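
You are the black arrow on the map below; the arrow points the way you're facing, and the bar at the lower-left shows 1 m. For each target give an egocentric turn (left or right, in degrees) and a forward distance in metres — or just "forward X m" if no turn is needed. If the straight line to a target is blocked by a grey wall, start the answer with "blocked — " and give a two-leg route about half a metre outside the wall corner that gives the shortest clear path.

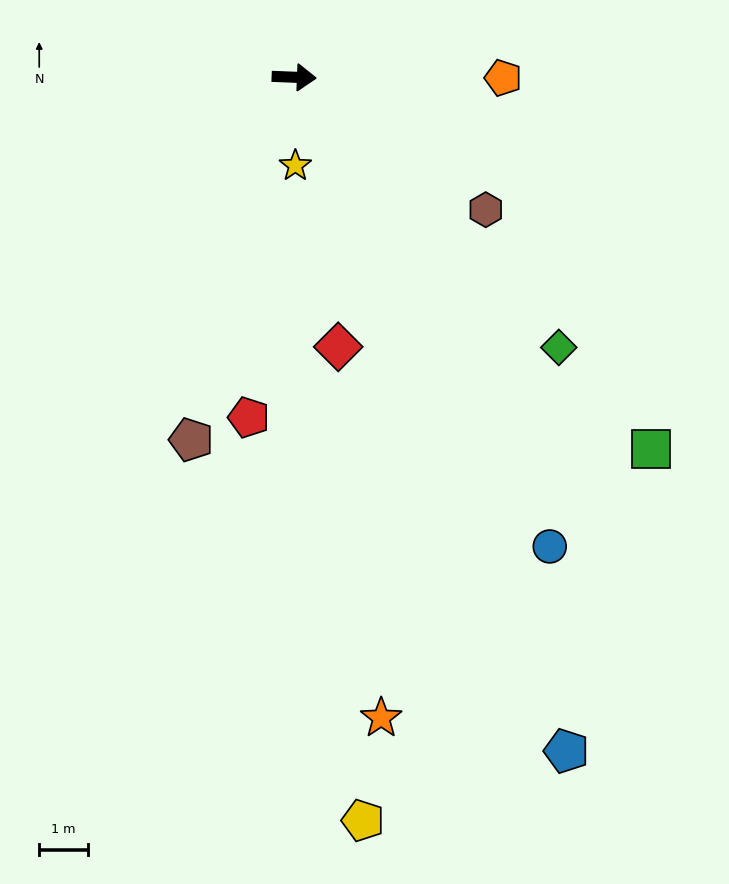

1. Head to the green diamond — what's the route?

turn right 43°, forward 7.8 m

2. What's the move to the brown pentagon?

turn right 104°, forward 7.8 m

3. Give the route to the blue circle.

turn right 59°, forward 11.1 m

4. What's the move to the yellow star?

turn right 87°, forward 1.8 m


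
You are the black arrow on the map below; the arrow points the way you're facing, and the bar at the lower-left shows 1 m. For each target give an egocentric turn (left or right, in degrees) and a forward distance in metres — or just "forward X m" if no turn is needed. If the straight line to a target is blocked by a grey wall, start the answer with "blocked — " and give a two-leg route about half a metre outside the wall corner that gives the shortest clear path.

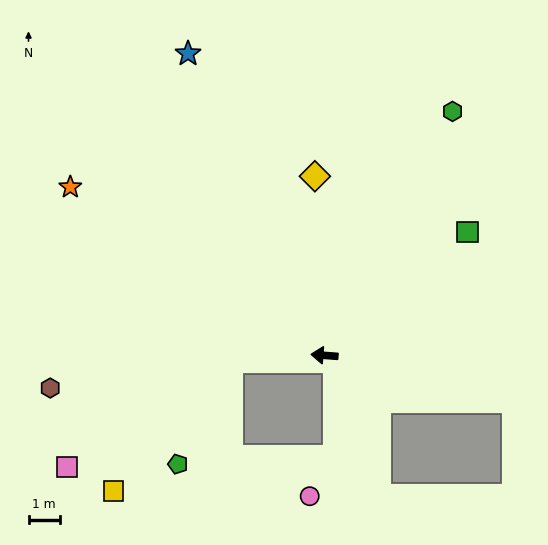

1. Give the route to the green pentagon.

blocked — turn left 7°, forward 3.0 m, then turn left 61°, forward 3.7 m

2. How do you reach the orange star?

turn right 29°, forward 9.8 m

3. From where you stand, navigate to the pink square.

blocked — turn left 7°, forward 3.0 m, then turn left 31°, forward 6.3 m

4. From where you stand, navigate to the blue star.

turn right 61°, forward 10.6 m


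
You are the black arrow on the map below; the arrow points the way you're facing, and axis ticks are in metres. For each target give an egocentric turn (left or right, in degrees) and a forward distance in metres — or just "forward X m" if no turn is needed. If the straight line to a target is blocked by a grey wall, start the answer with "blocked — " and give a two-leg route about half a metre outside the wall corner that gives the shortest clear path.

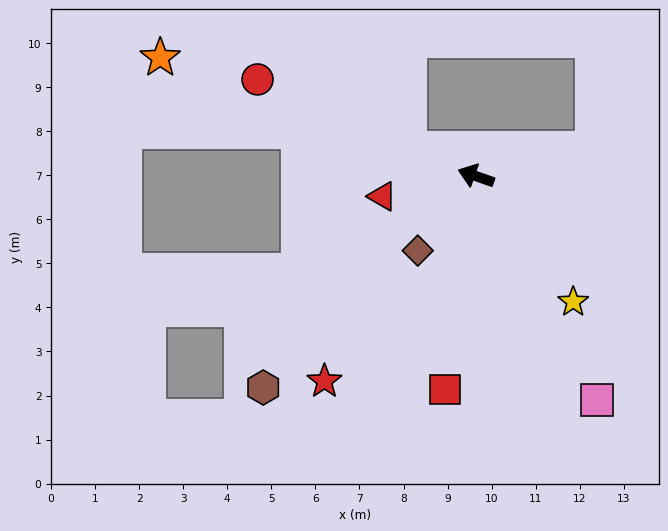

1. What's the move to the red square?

turn left 101°, forward 4.9 m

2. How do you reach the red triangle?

turn left 31°, forward 2.2 m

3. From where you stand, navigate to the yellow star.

turn left 147°, forward 3.6 m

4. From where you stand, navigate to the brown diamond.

turn left 71°, forward 2.1 m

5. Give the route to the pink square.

turn left 138°, forward 5.8 m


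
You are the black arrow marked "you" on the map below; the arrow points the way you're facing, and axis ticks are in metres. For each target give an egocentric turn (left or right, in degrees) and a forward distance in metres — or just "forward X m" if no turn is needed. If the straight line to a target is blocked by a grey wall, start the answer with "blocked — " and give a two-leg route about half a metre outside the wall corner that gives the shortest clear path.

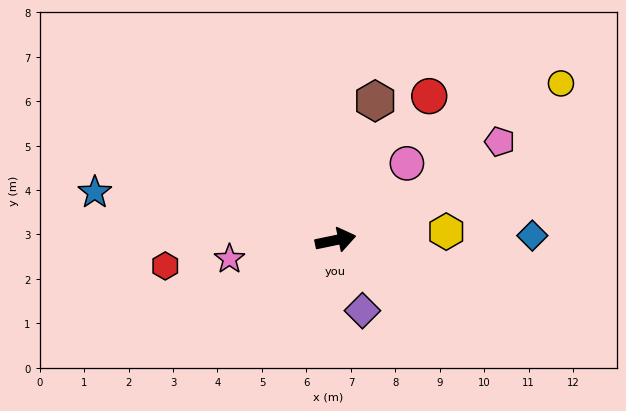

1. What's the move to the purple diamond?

turn right 81°, forward 1.7 m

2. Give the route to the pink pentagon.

turn left 19°, forward 4.3 m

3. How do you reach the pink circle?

turn left 35°, forward 2.4 m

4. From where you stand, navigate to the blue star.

turn left 157°, forward 5.5 m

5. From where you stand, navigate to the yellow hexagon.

turn right 7°, forward 2.5 m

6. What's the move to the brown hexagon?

turn left 62°, forward 3.3 m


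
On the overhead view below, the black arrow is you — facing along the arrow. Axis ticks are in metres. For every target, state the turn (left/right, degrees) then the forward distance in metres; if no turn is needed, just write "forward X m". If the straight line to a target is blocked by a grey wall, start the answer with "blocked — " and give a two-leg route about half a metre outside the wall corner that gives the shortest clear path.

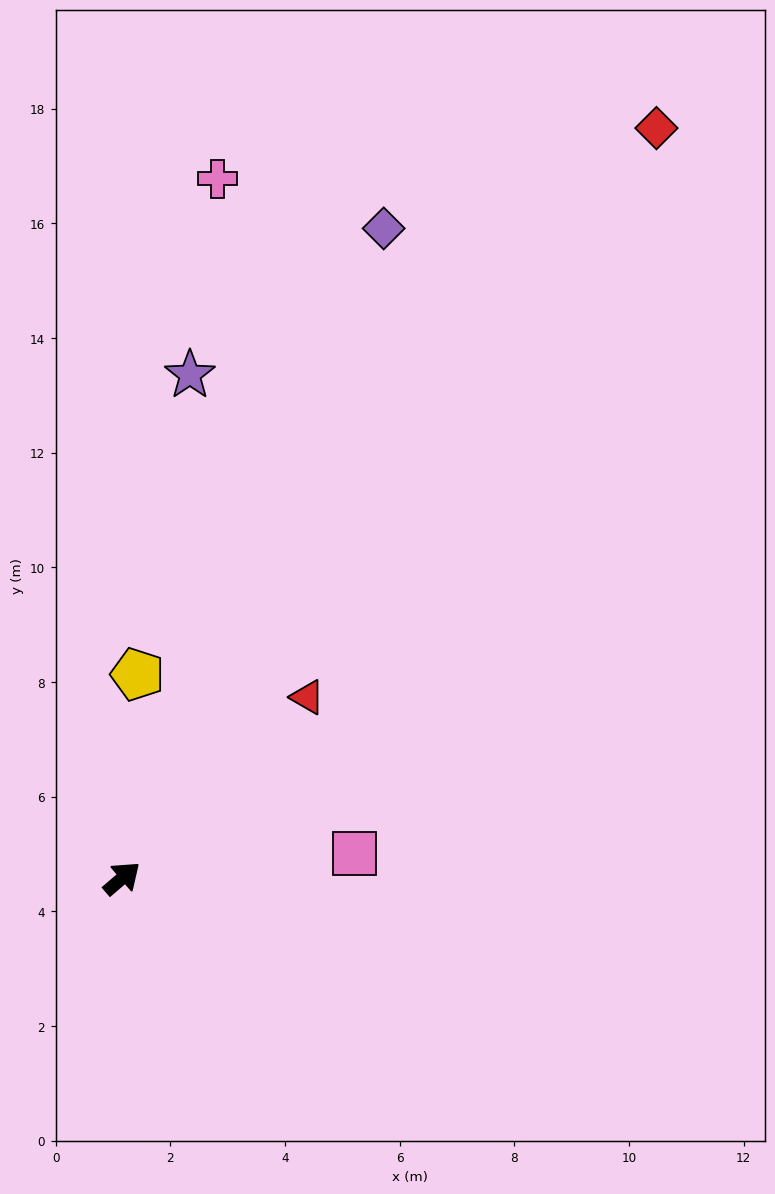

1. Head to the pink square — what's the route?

turn right 35°, forward 4.1 m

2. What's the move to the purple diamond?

turn left 27°, forward 12.2 m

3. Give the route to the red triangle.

turn left 4°, forward 4.5 m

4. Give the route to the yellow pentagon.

turn left 45°, forward 3.6 m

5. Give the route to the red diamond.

turn left 14°, forward 16.1 m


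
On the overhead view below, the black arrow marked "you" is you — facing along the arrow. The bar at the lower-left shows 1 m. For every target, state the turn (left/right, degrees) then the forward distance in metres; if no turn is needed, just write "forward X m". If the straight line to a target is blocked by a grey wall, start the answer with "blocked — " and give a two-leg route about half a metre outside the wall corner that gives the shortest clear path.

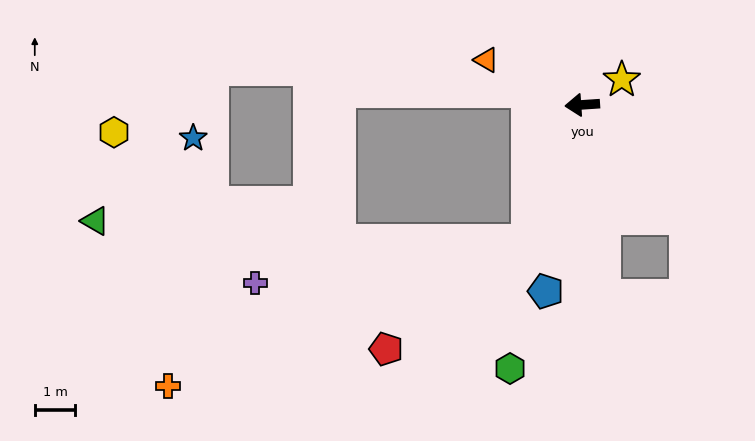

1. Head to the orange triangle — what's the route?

turn right 29°, forward 2.6 m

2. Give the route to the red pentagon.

blocked — turn left 64°, forward 3.6 m, then turn right 31°, forward 4.4 m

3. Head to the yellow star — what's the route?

turn right 151°, forward 1.2 m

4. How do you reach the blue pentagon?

turn left 75°, forward 4.7 m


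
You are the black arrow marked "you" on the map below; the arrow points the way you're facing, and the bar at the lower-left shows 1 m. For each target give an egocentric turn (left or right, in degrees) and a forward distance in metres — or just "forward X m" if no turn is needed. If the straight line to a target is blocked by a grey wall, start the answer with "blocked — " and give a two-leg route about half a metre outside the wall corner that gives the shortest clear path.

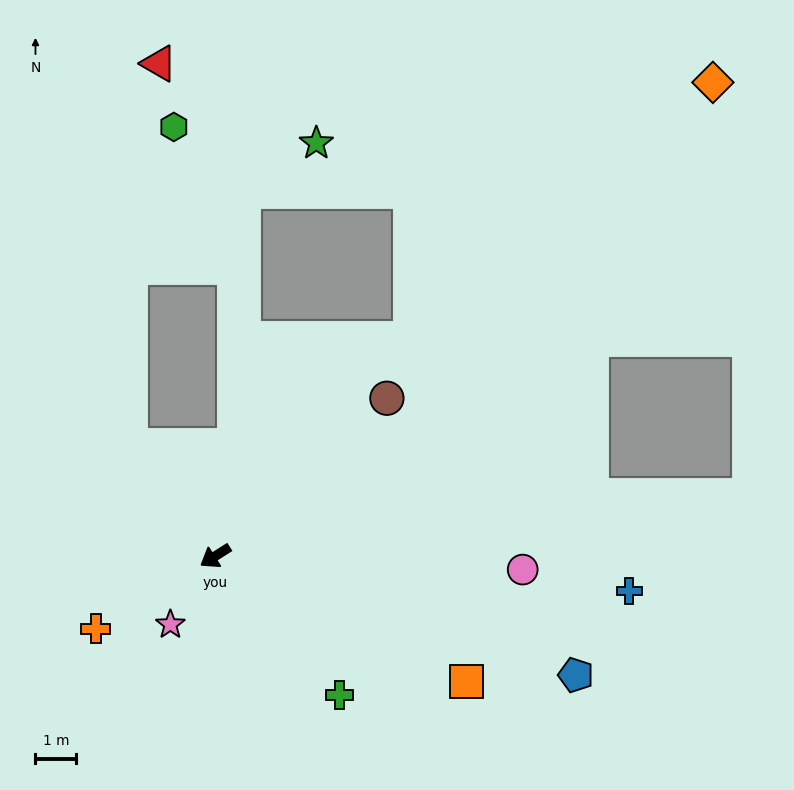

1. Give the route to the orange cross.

forward 3.4 m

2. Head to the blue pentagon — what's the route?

turn left 129°, forward 9.3 m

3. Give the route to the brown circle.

turn right 170°, forward 5.7 m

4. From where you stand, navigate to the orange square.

turn left 121°, forward 6.9 m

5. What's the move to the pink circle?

turn left 145°, forward 7.6 m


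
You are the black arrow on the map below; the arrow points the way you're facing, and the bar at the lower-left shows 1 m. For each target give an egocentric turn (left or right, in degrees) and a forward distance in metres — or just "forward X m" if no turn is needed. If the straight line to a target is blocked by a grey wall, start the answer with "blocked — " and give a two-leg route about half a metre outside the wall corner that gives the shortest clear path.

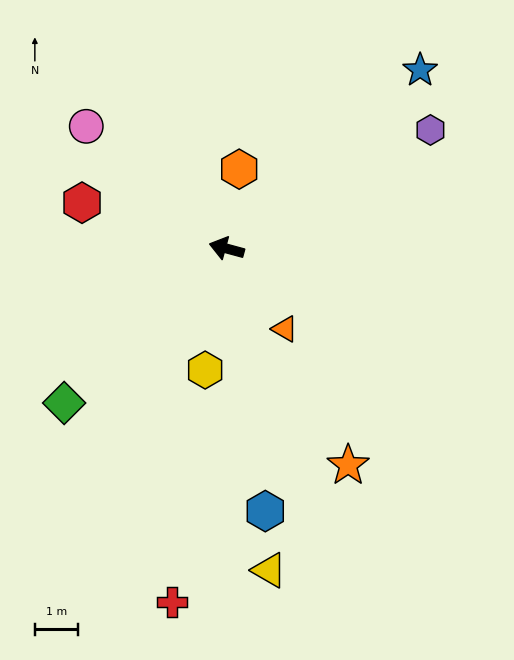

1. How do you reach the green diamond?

turn left 59°, forward 5.2 m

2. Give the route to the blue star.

turn right 122°, forward 6.1 m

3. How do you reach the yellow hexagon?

turn left 95°, forward 2.8 m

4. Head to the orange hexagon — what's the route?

turn right 84°, forward 1.9 m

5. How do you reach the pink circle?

turn right 26°, forward 4.3 m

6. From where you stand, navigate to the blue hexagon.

turn left 114°, forward 6.1 m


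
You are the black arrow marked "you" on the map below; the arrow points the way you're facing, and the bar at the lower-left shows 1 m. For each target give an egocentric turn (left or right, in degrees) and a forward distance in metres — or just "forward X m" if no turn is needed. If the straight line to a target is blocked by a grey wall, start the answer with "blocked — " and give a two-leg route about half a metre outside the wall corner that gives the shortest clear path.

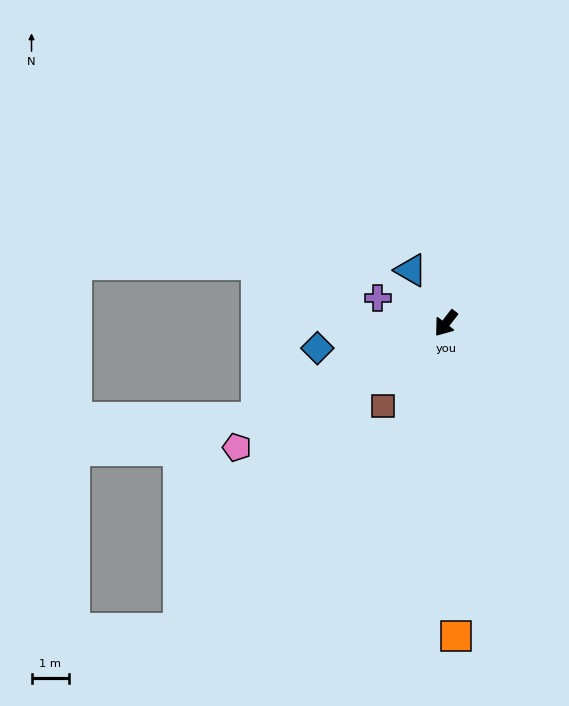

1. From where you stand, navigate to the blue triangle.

turn right 109°, forward 1.7 m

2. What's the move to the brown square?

forward 2.8 m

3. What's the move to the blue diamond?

turn right 41°, forward 3.5 m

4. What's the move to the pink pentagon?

turn right 21°, forward 6.5 m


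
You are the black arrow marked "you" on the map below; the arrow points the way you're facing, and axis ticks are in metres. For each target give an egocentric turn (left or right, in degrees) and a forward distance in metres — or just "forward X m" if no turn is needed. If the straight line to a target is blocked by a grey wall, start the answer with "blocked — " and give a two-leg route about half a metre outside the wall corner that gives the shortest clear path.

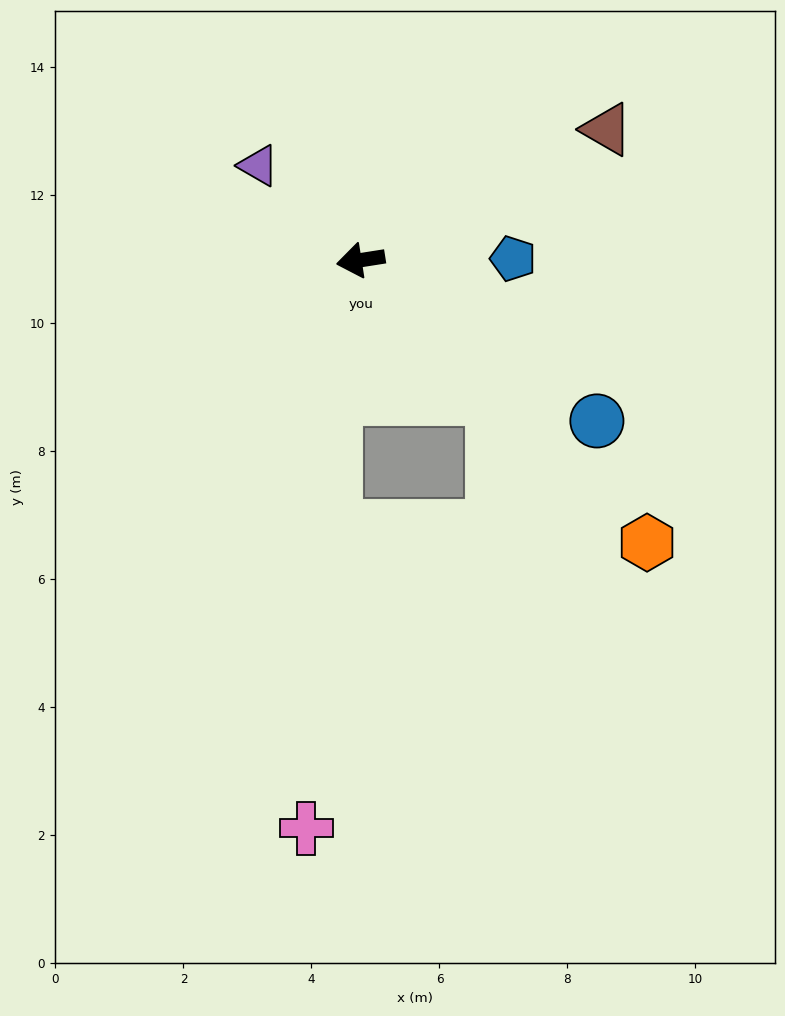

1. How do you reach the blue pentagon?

turn left 172°, forward 2.4 m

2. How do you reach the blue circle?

turn left 137°, forward 4.5 m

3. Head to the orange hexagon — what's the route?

turn left 126°, forward 6.3 m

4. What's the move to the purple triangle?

turn right 52°, forward 2.2 m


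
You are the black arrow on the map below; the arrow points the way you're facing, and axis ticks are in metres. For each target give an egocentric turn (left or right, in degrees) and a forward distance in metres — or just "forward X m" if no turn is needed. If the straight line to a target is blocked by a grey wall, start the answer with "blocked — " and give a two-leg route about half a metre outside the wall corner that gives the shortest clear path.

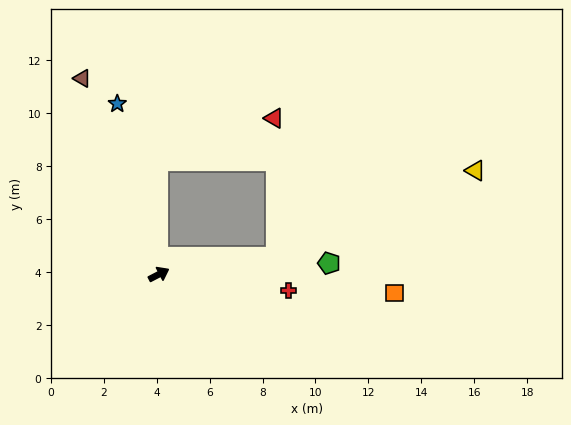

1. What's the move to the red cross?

turn right 35°, forward 4.9 m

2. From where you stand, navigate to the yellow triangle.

blocked — turn right 20°, forward 4.5 m, then turn left 16°, forward 8.2 m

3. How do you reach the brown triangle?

turn left 84°, forward 8.0 m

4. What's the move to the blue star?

turn left 76°, forward 6.6 m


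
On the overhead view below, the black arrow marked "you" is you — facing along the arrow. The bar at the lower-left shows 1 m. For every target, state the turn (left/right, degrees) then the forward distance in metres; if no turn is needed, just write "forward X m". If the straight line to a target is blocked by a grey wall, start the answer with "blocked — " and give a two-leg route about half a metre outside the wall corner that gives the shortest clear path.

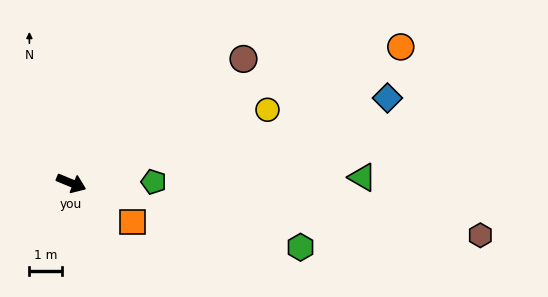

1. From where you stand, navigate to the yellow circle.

turn left 43°, forward 6.4 m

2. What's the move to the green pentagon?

turn left 23°, forward 2.5 m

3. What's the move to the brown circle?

turn left 58°, forward 6.5 m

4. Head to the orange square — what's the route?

turn right 10°, forward 2.2 m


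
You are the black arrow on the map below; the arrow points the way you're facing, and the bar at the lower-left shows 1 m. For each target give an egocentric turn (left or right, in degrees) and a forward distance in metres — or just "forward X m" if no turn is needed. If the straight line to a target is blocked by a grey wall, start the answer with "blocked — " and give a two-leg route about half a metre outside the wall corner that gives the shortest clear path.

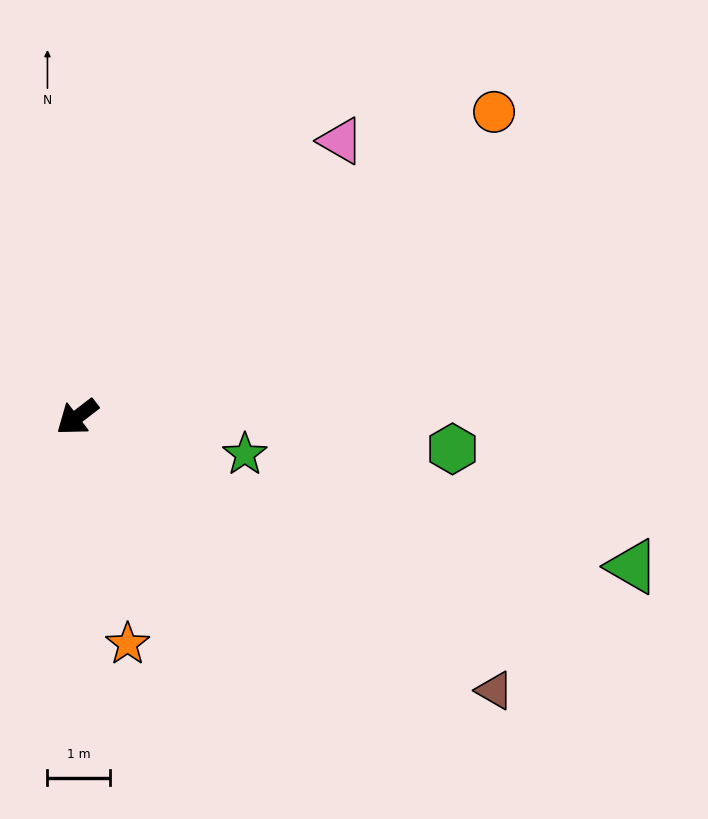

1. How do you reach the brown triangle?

turn left 109°, forward 7.9 m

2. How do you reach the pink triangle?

turn right 171°, forward 6.1 m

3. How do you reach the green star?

turn left 130°, forward 2.7 m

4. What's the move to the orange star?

turn left 65°, forward 3.7 m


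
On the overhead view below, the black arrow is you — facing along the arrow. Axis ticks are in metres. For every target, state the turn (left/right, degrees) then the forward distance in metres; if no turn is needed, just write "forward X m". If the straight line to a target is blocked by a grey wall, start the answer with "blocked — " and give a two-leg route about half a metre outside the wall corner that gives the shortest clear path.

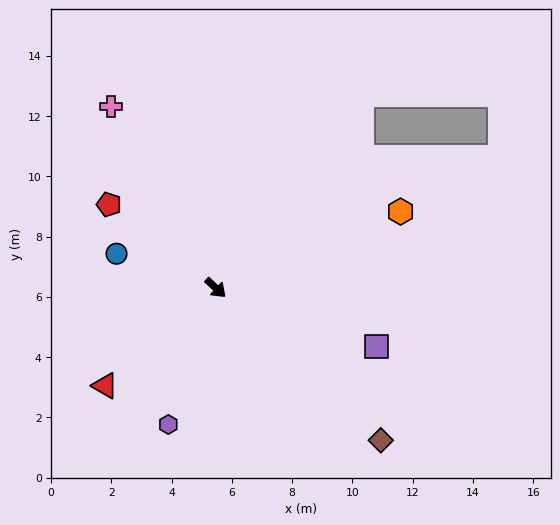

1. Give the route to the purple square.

turn left 23°, forward 5.7 m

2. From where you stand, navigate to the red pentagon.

turn right 175°, forward 4.5 m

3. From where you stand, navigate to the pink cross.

turn left 163°, forward 6.9 m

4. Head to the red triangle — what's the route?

turn right 95°, forward 4.9 m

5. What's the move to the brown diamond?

forward 7.5 m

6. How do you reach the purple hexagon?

turn right 66°, forward 4.8 m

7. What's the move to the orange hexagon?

turn left 65°, forward 6.6 m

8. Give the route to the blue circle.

turn right 156°, forward 3.5 m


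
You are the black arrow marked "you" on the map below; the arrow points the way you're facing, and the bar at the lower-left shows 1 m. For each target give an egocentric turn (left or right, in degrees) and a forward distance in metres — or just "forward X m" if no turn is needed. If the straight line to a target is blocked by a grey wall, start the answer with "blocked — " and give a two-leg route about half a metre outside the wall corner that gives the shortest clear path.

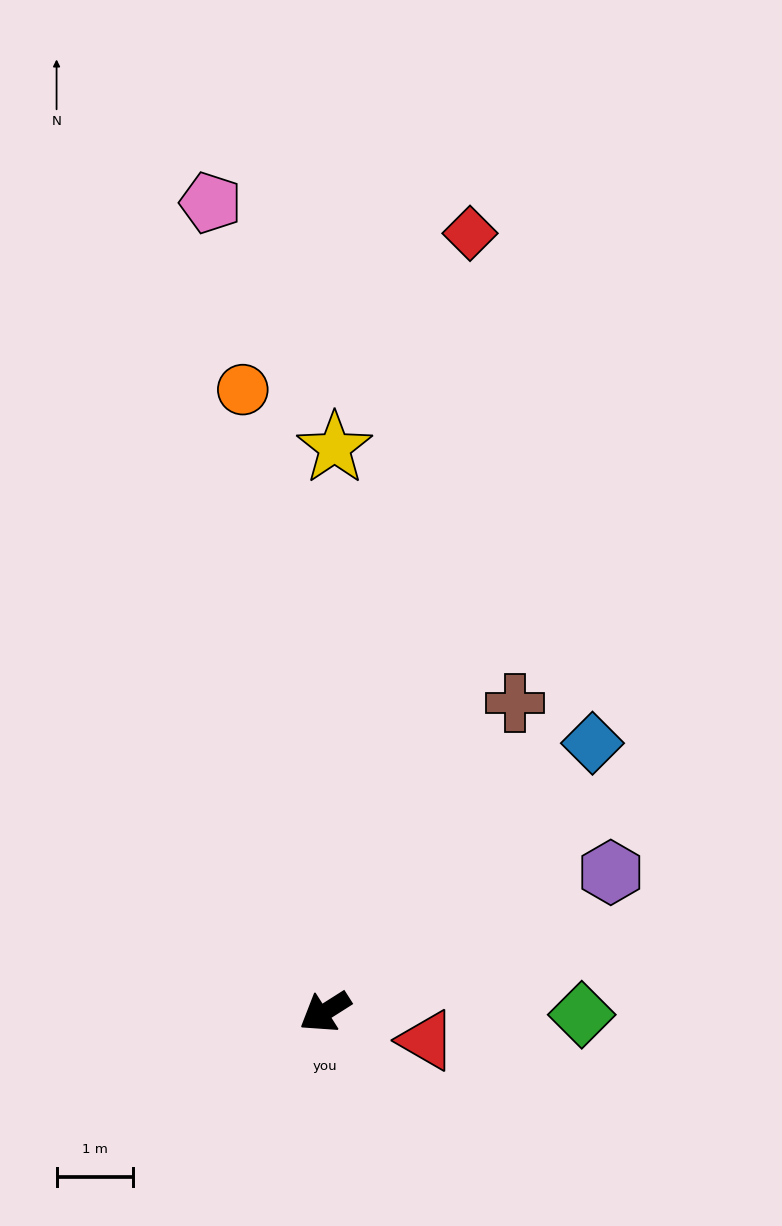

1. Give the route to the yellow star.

turn right 123°, forward 7.4 m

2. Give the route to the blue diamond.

turn right 167°, forward 5.0 m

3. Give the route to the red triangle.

turn left 132°, forward 1.4 m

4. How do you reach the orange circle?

turn right 115°, forward 8.2 m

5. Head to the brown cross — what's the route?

turn right 154°, forward 4.7 m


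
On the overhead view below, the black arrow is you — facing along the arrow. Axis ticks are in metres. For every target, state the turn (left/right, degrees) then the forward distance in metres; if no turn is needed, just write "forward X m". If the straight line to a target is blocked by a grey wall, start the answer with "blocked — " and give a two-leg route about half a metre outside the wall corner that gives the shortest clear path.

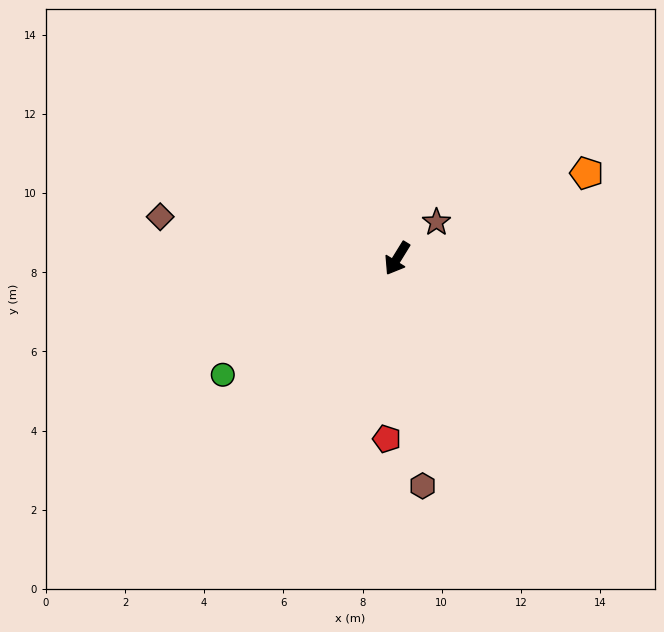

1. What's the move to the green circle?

turn right 25°, forward 5.3 m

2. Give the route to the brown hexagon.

turn left 38°, forward 5.8 m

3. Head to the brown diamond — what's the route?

turn right 68°, forward 6.1 m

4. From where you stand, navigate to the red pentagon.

turn left 28°, forward 4.6 m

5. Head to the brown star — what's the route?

turn left 164°, forward 1.4 m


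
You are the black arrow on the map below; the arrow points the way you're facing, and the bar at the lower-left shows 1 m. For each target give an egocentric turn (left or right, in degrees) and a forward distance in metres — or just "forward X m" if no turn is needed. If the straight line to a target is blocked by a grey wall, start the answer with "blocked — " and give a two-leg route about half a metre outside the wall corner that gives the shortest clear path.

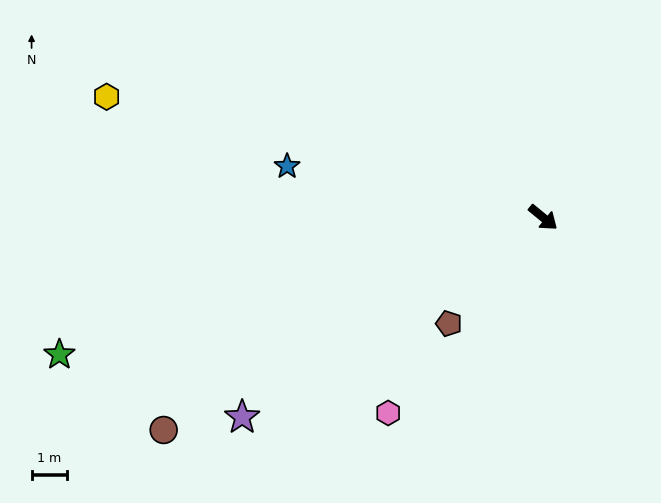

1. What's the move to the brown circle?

turn right 111°, forward 12.2 m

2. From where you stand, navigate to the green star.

turn right 125°, forward 14.1 m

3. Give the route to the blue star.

turn right 152°, forward 7.3 m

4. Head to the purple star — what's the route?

turn right 107°, forward 10.1 m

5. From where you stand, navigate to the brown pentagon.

turn right 92°, forward 4.0 m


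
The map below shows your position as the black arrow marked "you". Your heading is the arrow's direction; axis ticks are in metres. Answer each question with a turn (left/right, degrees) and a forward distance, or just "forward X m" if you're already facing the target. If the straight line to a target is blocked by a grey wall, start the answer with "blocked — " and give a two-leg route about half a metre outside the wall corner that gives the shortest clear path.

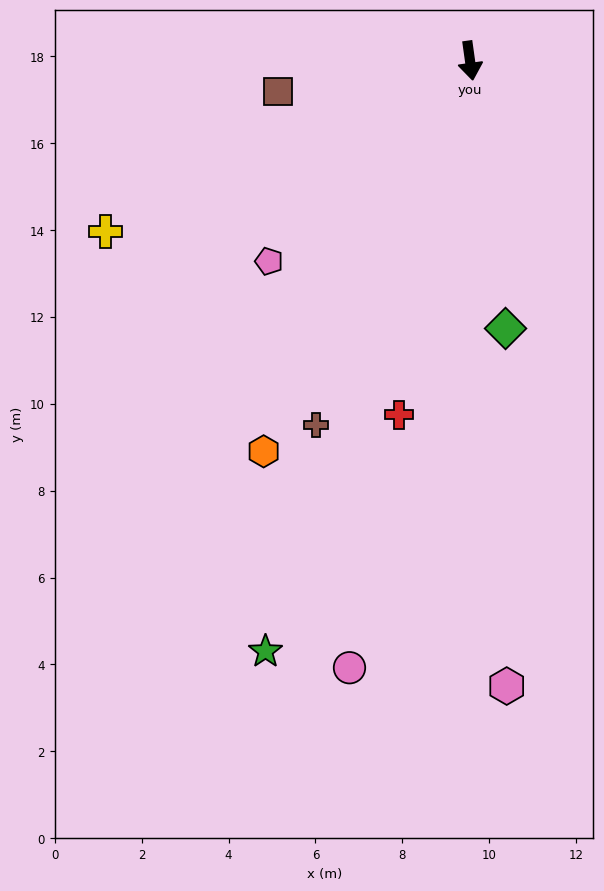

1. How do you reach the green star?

turn right 27°, forward 14.4 m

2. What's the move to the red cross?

turn right 19°, forward 8.3 m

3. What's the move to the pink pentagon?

turn right 53°, forward 6.5 m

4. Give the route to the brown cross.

turn right 31°, forward 9.1 m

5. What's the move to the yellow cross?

turn right 73°, forward 9.3 m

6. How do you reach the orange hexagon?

turn right 36°, forward 10.2 m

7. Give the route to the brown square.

turn right 89°, forward 4.5 m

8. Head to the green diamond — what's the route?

forward 6.2 m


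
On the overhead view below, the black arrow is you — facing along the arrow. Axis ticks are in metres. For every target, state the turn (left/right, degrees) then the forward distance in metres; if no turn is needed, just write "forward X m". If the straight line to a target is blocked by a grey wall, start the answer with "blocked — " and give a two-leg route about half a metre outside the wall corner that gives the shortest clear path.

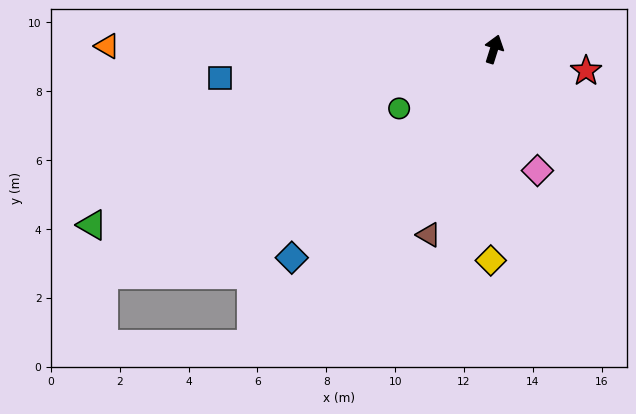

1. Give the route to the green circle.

turn left 139°, forward 3.2 m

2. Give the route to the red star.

turn right 86°, forward 2.7 m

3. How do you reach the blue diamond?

turn left 153°, forward 8.4 m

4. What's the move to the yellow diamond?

turn right 163°, forward 6.1 m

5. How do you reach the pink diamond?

turn right 143°, forward 3.7 m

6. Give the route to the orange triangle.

turn left 107°, forward 11.2 m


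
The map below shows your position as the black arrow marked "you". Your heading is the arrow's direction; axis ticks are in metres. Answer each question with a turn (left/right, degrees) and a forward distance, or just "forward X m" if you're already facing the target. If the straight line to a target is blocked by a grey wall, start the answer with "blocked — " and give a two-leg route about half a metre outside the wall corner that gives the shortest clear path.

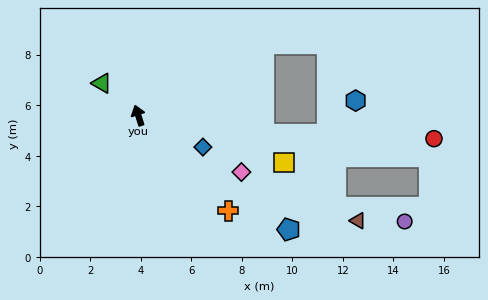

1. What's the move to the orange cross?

turn right 154°, forward 5.2 m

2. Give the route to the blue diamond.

turn right 134°, forward 2.8 m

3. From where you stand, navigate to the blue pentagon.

turn right 145°, forward 7.5 m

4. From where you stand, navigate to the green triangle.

turn left 31°, forward 1.9 m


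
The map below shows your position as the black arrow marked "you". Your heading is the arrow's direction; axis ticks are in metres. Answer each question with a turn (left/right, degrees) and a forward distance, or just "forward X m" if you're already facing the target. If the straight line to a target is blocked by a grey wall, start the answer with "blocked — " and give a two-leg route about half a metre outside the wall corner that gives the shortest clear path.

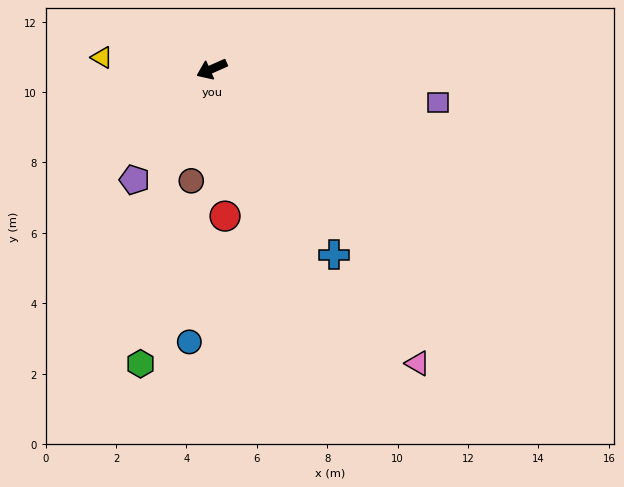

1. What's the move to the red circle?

turn left 71°, forward 4.2 m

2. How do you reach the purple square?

turn left 148°, forward 6.5 m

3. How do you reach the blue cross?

turn left 100°, forward 6.3 m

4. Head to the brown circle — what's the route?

turn left 56°, forward 3.2 m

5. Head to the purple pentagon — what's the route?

turn left 31°, forward 3.8 m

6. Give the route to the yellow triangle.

turn right 30°, forward 3.1 m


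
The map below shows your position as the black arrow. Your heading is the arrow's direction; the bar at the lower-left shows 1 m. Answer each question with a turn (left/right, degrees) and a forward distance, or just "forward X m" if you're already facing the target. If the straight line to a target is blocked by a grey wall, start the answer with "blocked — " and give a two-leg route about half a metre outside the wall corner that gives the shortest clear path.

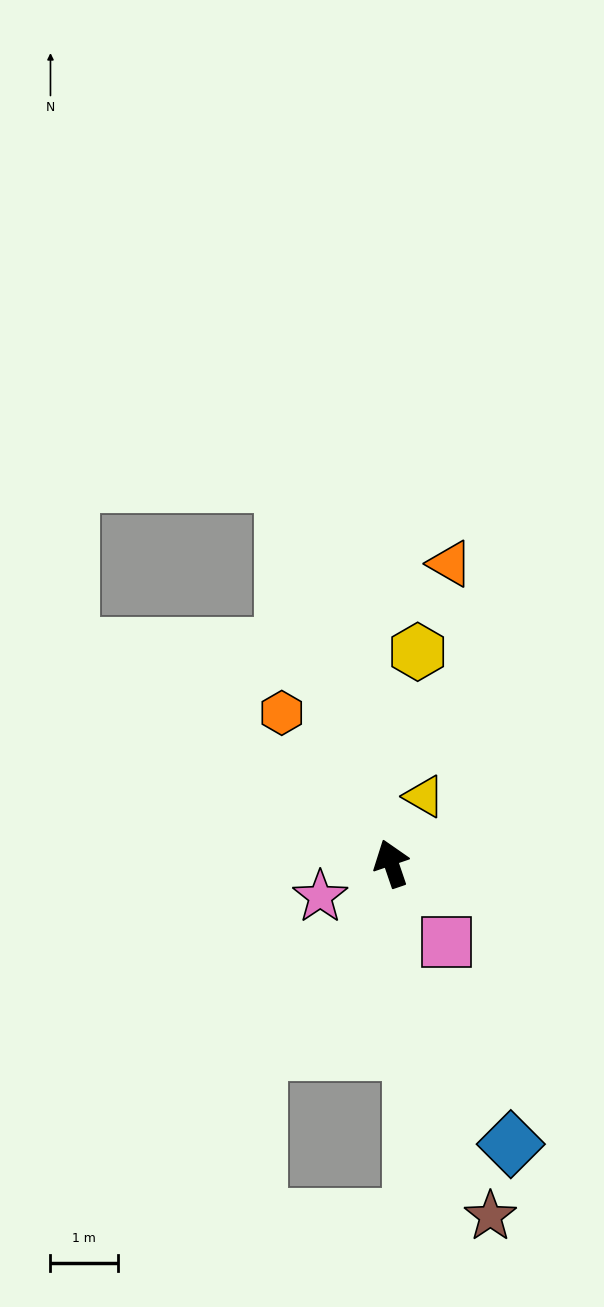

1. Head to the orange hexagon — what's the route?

turn left 17°, forward 2.8 m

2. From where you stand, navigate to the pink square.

turn right 164°, forward 1.4 m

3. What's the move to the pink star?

turn left 96°, forward 1.2 m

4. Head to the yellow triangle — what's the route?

turn right 45°, forward 1.1 m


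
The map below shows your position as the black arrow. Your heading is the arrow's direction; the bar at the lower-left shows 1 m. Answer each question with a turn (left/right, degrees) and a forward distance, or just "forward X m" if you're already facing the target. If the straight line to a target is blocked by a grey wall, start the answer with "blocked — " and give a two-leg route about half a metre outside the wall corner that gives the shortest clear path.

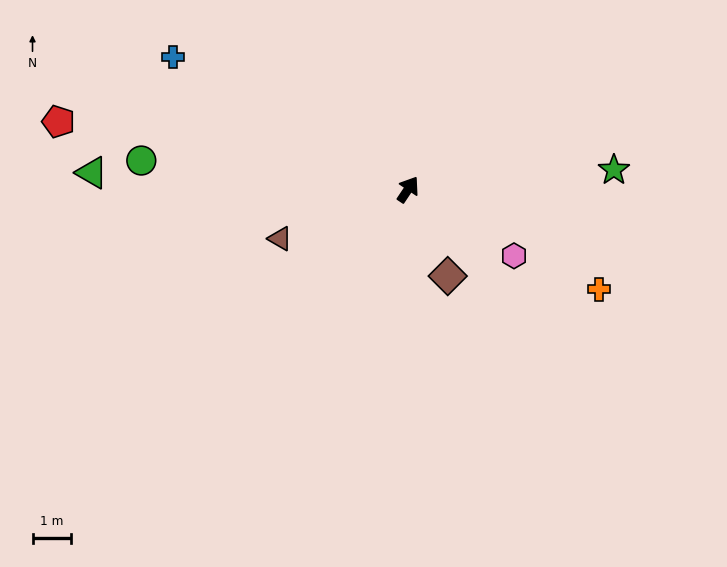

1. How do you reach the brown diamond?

turn right 122°, forward 2.5 m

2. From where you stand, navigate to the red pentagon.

turn left 113°, forward 9.4 m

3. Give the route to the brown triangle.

turn left 145°, forward 3.6 m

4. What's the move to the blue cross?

turn left 94°, forward 7.1 m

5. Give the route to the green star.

turn right 51°, forward 5.4 m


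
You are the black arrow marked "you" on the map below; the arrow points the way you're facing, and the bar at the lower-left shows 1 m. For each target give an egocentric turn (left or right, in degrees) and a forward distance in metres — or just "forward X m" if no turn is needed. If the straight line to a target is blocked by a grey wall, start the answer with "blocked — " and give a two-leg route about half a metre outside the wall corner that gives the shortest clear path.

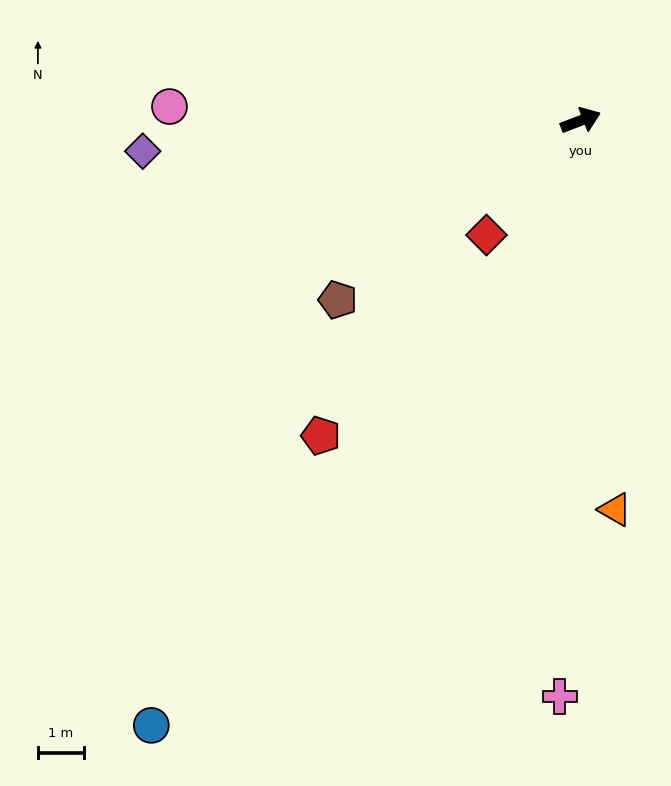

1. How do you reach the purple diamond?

turn left 163°, forward 9.6 m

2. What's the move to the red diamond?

turn right 150°, forward 3.2 m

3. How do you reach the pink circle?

turn left 157°, forward 9.0 m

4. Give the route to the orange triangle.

turn right 106°, forward 8.5 m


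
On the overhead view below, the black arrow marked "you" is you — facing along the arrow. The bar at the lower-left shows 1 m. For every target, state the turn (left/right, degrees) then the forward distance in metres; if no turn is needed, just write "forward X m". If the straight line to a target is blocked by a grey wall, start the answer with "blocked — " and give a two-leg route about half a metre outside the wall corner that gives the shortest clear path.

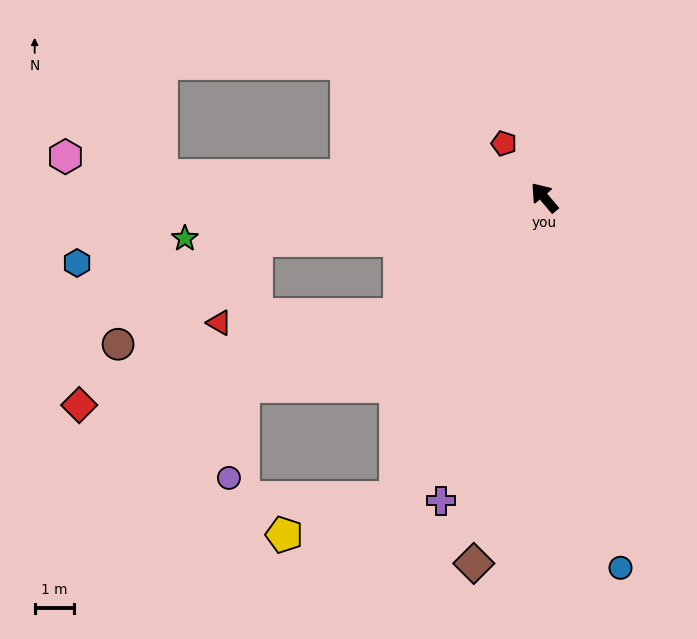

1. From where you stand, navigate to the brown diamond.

turn left 129°, forward 9.5 m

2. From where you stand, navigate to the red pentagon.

turn right 3°, forward 1.7 m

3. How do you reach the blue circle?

turn left 152°, forward 9.6 m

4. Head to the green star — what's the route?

turn left 56°, forward 9.2 m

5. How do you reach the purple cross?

turn left 121°, forward 8.1 m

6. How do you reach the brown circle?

blocked — turn left 58°, forward 7.4 m, then turn left 29°, forward 4.4 m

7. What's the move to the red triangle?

blocked — turn left 89°, forward 4.7 m, then turn right 37°, forward 4.6 m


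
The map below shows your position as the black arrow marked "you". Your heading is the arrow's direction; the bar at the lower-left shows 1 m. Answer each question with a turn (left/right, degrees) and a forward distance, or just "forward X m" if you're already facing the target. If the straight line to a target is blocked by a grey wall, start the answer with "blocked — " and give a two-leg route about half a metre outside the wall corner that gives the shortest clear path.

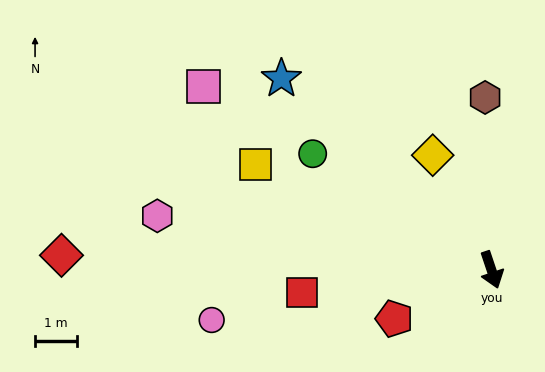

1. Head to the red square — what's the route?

turn right 102°, forward 4.5 m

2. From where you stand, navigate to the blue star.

turn right 151°, forward 6.8 m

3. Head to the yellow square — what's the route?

turn right 133°, forward 6.1 m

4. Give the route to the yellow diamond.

turn right 171°, forward 3.1 m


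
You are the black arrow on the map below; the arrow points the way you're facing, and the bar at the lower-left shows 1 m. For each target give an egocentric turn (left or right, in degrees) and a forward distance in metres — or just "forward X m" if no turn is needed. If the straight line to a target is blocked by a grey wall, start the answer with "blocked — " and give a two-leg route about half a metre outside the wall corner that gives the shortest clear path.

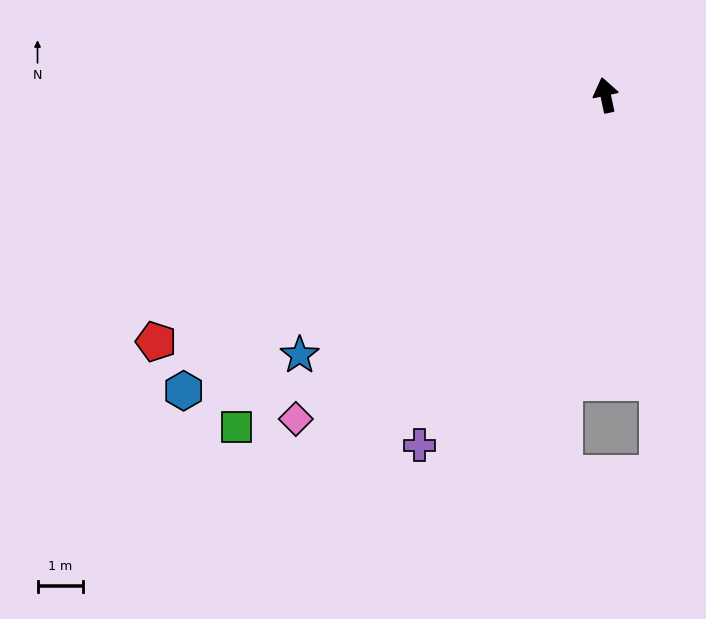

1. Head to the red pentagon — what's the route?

turn left 107°, forward 11.2 m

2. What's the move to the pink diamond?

turn left 124°, forward 9.8 m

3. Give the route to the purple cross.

turn left 140°, forward 8.7 m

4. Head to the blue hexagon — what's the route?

turn left 113°, forward 11.3 m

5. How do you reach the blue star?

turn left 118°, forward 8.8 m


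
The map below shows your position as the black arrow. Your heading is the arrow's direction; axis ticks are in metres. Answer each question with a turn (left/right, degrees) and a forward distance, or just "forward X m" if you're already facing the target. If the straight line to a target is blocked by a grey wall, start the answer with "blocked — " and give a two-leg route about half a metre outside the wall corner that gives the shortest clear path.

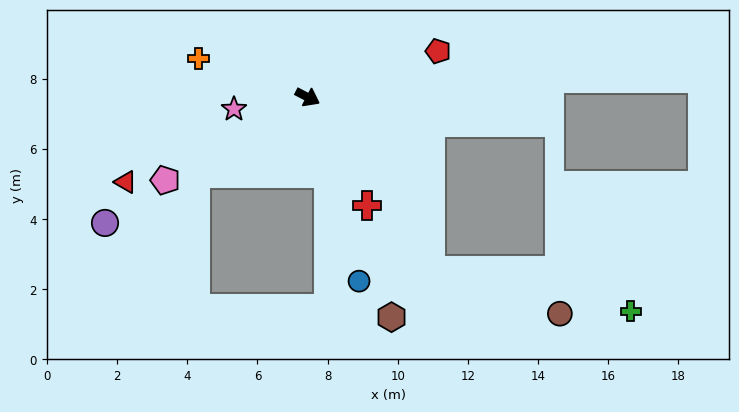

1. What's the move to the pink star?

turn right 143°, forward 2.1 m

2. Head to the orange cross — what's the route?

turn right 172°, forward 3.3 m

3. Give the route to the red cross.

turn right 34°, forward 3.5 m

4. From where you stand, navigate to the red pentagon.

turn left 47°, forward 3.9 m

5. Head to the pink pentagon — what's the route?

turn right 122°, forward 4.7 m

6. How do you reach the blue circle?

turn right 47°, forward 5.4 m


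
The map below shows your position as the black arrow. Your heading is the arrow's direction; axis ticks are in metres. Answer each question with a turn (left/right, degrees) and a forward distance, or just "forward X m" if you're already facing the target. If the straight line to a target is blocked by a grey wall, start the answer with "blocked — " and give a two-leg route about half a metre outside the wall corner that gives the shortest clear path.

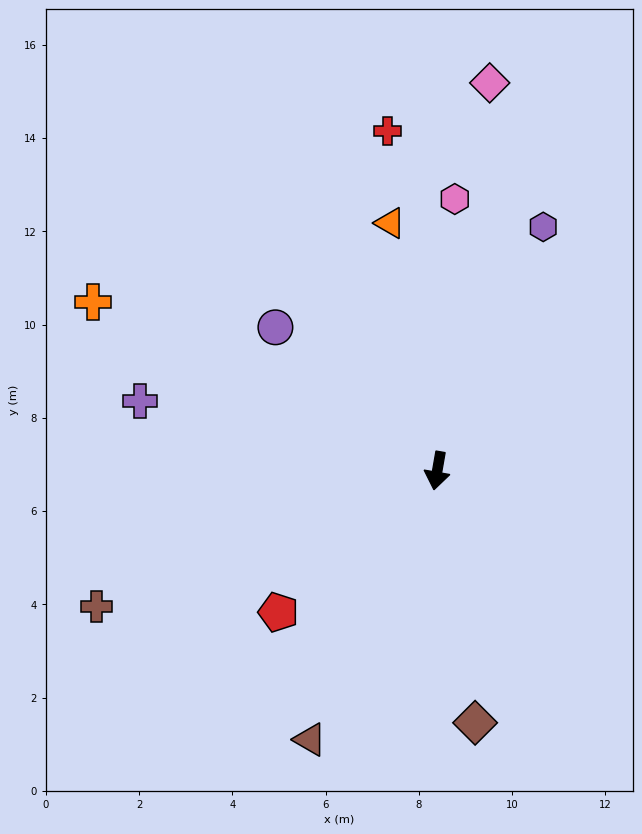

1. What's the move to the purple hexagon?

turn left 166°, forward 5.7 m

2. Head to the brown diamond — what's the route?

turn left 18°, forward 5.5 m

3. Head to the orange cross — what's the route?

turn right 106°, forward 8.2 m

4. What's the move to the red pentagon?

turn right 38°, forward 4.6 m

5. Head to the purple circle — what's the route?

turn right 122°, forward 4.6 m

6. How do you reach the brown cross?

turn right 58°, forward 7.9 m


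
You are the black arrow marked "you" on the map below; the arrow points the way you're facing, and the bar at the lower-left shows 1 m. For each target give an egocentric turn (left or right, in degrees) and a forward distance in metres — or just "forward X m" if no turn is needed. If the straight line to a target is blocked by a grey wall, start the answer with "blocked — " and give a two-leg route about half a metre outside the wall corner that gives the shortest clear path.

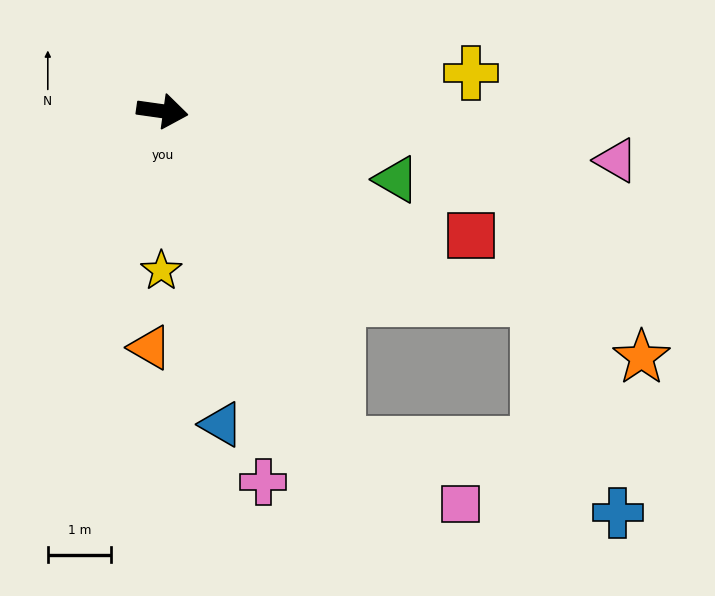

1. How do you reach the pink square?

blocked — turn right 54°, forward 5.9 m, then turn left 36°, forward 2.1 m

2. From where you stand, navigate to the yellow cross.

turn left 15°, forward 4.9 m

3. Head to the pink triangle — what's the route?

forward 7.2 m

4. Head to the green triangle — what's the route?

turn right 8°, forward 3.8 m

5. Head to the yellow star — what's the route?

turn right 82°, forward 2.5 m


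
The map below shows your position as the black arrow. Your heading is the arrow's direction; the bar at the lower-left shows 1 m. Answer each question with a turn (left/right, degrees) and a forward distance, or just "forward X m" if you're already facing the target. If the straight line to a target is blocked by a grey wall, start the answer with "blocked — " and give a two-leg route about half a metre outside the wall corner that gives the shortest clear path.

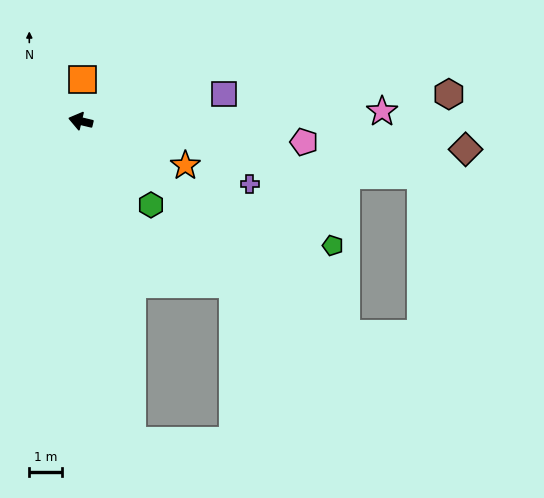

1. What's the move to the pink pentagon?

turn right 172°, forward 6.9 m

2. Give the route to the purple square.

turn right 156°, forward 4.5 m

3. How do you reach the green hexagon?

turn left 143°, forward 3.4 m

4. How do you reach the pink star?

turn right 165°, forward 9.2 m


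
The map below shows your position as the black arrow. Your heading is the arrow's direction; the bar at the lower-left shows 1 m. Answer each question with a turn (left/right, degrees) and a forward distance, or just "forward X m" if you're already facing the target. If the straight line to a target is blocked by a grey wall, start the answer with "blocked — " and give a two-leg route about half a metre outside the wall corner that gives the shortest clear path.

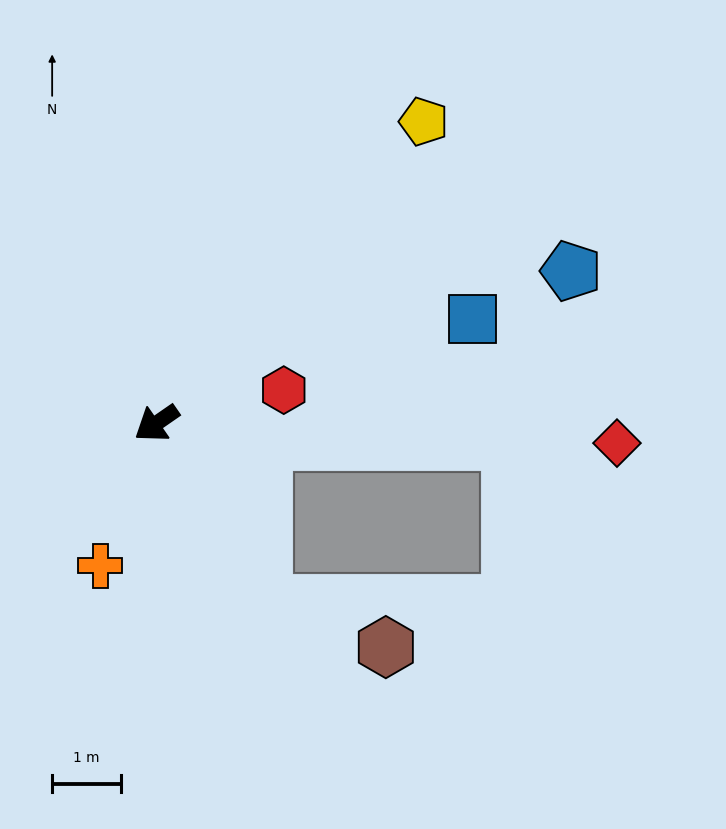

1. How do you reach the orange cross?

turn left 34°, forward 2.2 m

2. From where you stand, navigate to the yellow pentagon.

turn right 166°, forward 5.9 m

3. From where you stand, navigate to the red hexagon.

turn left 160°, forward 1.9 m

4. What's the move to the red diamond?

turn left 143°, forward 6.7 m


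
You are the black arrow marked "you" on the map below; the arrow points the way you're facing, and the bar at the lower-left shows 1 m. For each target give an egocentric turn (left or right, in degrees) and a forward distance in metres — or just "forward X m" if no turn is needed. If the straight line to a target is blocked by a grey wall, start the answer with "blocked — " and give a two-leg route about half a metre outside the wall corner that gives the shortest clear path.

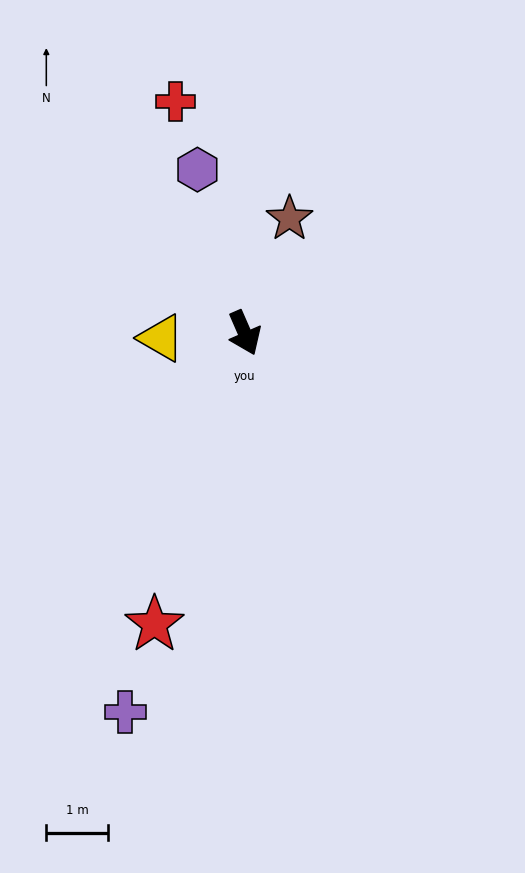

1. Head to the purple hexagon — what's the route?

turn left 173°, forward 2.8 m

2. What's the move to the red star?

turn right 41°, forward 5.0 m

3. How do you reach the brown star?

turn left 135°, forward 2.0 m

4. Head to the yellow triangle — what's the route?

turn right 110°, forward 1.4 m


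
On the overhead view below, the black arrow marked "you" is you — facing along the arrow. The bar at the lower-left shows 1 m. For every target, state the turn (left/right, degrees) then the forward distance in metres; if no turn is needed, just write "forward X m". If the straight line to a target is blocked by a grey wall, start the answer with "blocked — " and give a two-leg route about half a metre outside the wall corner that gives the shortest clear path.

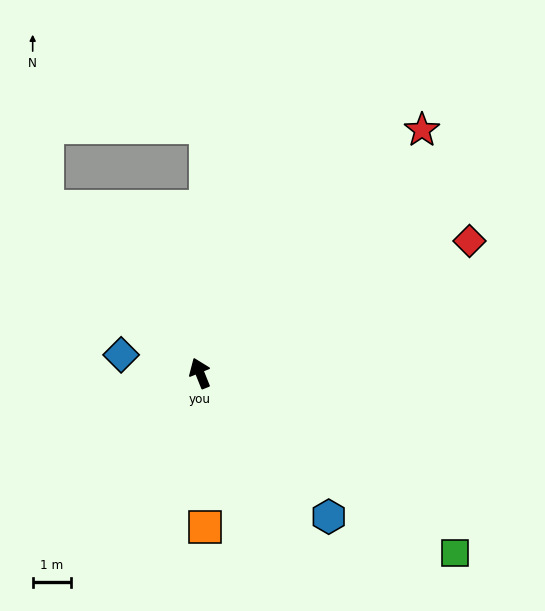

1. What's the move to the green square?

turn right 147°, forward 8.1 m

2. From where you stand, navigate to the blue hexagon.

turn right 160°, forward 5.0 m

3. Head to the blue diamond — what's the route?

turn left 55°, forward 2.1 m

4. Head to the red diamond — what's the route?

turn right 86°, forward 7.8 m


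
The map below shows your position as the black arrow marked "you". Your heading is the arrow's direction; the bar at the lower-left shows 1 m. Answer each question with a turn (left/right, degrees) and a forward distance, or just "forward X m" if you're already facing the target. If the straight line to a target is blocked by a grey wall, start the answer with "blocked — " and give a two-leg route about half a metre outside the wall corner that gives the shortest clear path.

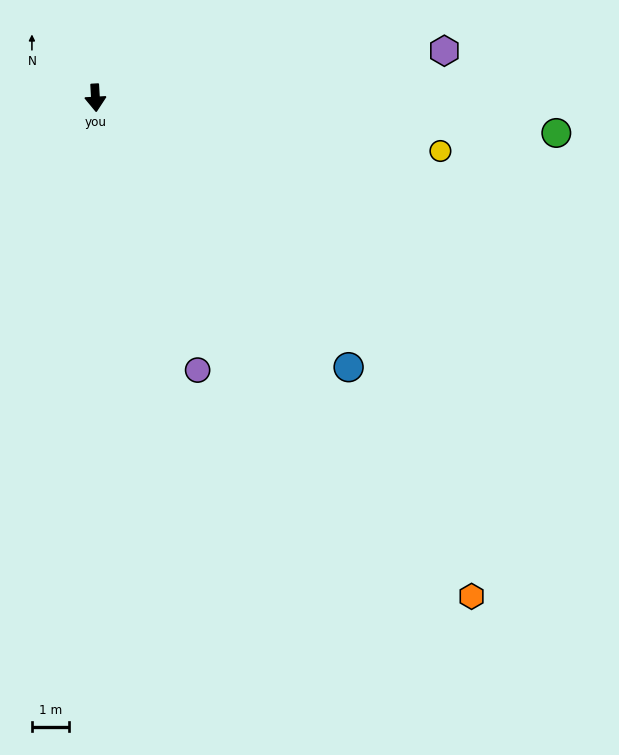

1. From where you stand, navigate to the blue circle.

turn left 40°, forward 9.9 m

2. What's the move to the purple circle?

turn left 17°, forward 7.8 m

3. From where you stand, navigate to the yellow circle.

turn left 78°, forward 9.4 m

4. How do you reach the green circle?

turn left 82°, forward 12.4 m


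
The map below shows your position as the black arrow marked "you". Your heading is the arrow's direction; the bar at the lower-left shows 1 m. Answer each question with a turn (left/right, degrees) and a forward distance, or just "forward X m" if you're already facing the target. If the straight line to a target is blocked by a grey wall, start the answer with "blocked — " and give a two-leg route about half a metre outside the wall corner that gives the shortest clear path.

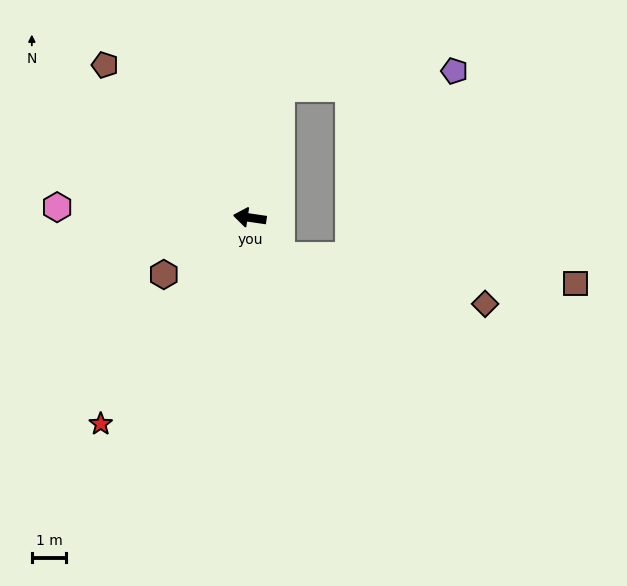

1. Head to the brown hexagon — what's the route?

turn left 42°, forward 3.0 m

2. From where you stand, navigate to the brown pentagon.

turn right 38°, forward 6.1 m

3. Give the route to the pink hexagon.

turn left 5°, forward 5.6 m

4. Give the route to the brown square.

blocked — turn left 137°, forward 1.4 m, then turn left 46°, forward 8.6 m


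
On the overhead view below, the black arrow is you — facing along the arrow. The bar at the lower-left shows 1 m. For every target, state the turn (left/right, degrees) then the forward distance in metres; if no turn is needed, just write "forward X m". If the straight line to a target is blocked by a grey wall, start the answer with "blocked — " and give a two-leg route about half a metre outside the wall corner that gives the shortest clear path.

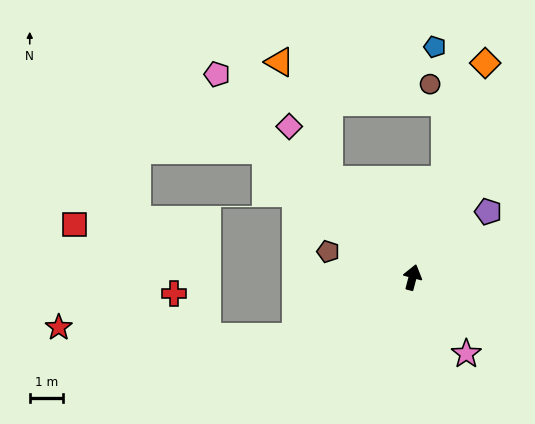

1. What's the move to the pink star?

turn right 130°, forward 2.8 m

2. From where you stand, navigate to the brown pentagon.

turn left 88°, forward 2.6 m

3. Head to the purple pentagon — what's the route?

turn right 34°, forward 3.0 m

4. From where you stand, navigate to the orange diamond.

turn right 4°, forward 6.7 m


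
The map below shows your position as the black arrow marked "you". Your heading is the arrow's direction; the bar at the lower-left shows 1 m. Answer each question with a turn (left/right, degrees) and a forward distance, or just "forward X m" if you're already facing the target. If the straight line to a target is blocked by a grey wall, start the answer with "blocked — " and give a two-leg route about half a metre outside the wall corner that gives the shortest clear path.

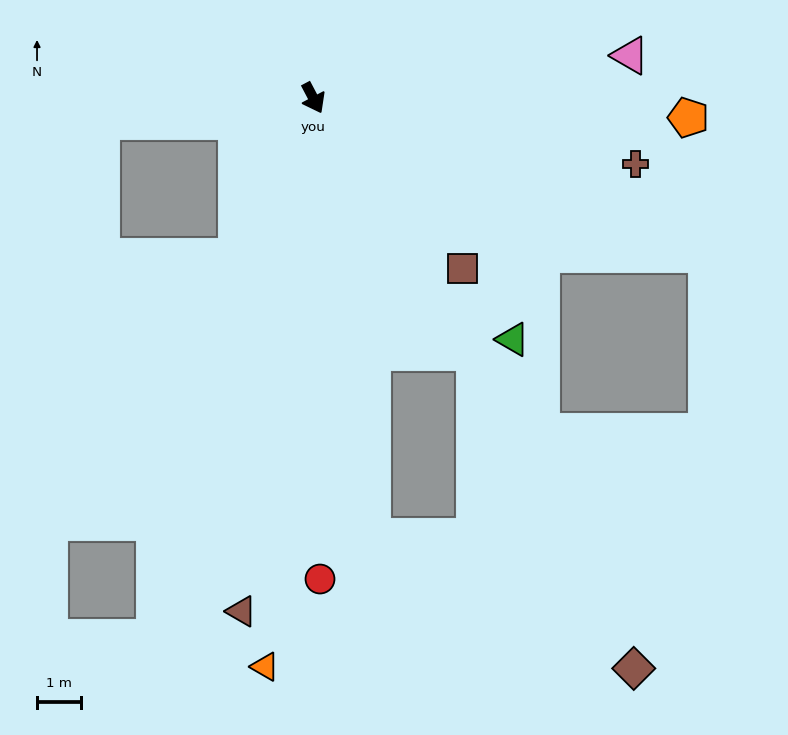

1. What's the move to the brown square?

turn left 13°, forward 5.2 m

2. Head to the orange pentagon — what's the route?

turn left 59°, forward 8.6 m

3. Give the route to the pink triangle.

turn left 70°, forward 7.3 m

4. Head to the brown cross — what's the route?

turn left 51°, forward 7.5 m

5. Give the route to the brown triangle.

turn right 36°, forward 11.8 m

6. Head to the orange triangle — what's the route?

turn right 33°, forward 13.0 m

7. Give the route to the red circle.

turn right 27°, forward 11.0 m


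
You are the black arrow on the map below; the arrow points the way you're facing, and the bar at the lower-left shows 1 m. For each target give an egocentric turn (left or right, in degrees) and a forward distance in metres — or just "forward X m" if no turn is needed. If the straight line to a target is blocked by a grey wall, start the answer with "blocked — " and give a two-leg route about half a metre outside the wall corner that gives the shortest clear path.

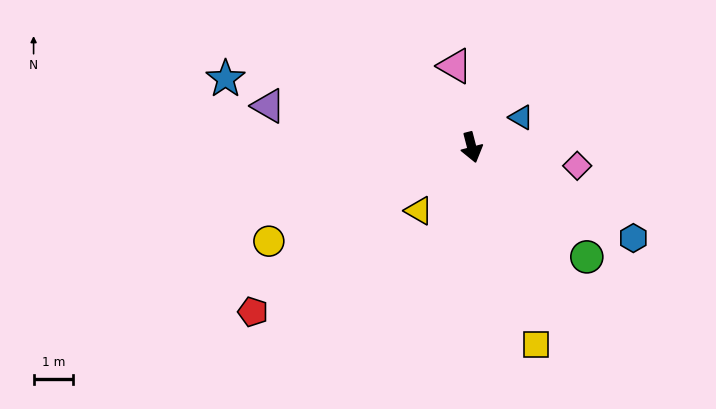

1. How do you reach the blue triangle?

turn left 107°, forward 1.4 m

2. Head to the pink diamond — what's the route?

turn left 66°, forward 2.7 m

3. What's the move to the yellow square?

turn left 4°, forward 5.2 m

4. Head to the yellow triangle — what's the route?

turn right 54°, forward 2.1 m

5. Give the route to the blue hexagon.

turn left 46°, forward 4.6 m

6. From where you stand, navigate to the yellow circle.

turn right 80°, forward 5.6 m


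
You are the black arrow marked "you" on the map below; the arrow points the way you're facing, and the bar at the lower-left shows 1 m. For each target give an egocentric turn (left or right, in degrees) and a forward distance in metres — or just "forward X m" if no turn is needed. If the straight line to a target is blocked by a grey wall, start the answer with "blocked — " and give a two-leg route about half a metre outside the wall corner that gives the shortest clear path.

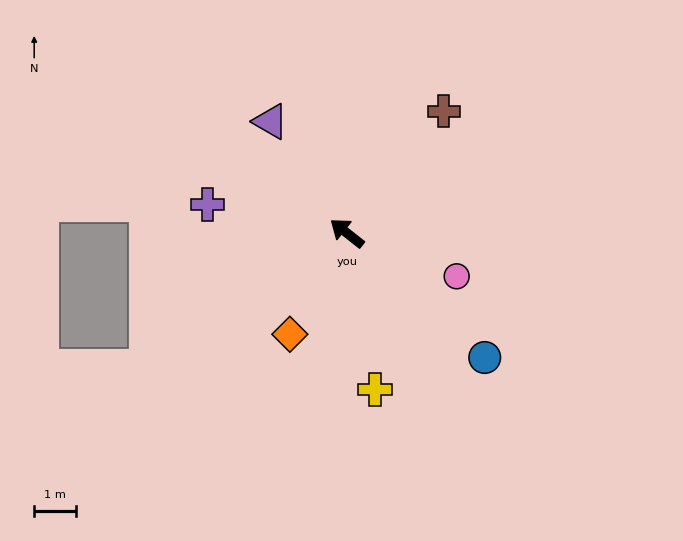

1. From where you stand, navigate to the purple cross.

turn left 27°, forward 3.4 m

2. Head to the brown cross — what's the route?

turn right 90°, forward 3.7 m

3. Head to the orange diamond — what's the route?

turn left 99°, forward 2.8 m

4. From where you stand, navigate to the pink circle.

turn right 163°, forward 2.8 m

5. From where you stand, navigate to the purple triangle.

turn right 17°, forward 3.2 m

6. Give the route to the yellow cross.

turn left 138°, forward 3.8 m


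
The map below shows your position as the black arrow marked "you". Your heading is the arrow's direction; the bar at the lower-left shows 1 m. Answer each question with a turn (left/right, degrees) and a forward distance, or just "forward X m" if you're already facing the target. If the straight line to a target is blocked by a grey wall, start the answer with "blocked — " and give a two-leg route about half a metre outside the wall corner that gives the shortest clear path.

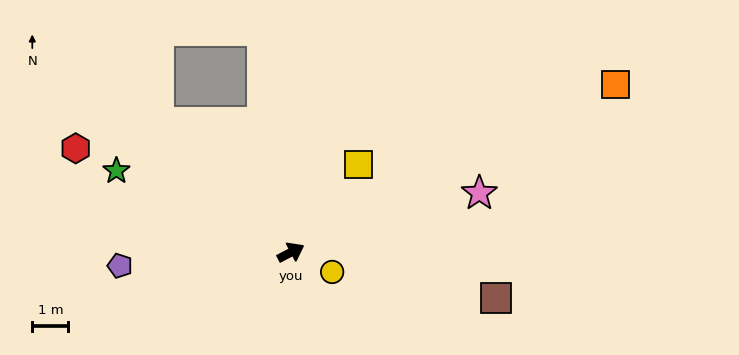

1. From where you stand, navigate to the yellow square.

turn left 25°, forward 3.1 m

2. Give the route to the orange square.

forward 10.1 m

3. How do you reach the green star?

turn left 127°, forward 5.3 m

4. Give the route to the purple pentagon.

turn left 157°, forward 4.7 m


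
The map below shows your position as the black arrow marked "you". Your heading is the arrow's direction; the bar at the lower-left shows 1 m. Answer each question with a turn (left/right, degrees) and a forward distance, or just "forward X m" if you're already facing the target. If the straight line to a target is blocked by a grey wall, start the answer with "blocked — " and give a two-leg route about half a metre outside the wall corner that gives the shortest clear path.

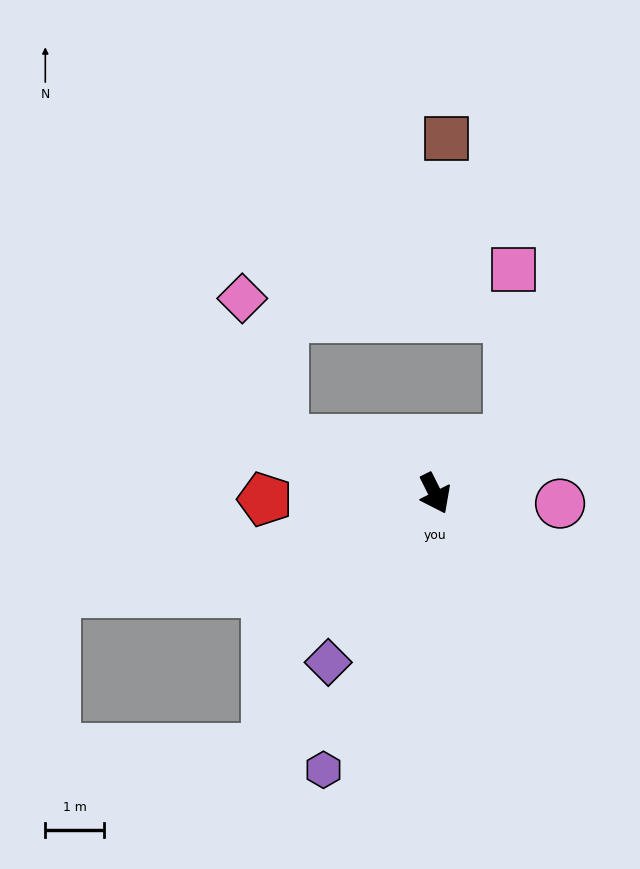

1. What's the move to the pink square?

blocked — turn left 100°, forward 1.5 m, then turn left 52°, forward 2.9 m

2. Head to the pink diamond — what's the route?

blocked — turn right 136°, forward 2.7 m, then turn right 54°, forward 2.5 m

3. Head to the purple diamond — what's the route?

turn right 59°, forward 3.4 m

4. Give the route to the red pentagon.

turn right 115°, forward 2.9 m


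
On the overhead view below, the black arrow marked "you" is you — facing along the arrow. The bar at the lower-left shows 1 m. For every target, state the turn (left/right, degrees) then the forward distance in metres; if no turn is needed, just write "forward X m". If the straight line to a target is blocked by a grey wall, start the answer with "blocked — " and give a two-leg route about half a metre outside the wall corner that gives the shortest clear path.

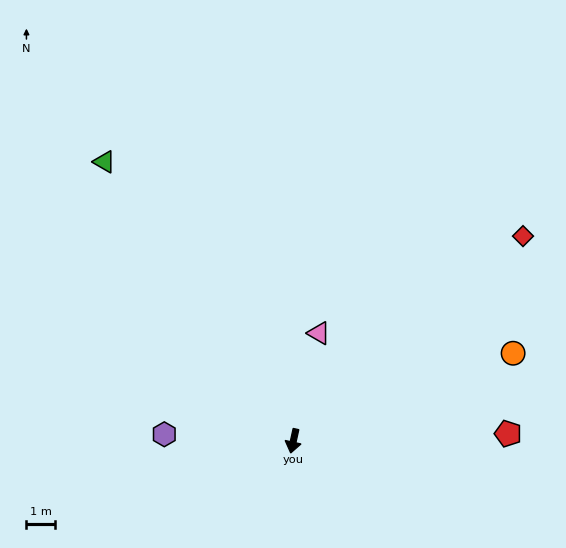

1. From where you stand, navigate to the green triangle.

turn right 133°, forward 11.6 m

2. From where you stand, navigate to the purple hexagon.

turn right 81°, forward 4.5 m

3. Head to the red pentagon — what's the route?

turn left 104°, forward 7.4 m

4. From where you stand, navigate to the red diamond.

turn left 144°, forward 10.6 m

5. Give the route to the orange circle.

turn left 124°, forward 8.2 m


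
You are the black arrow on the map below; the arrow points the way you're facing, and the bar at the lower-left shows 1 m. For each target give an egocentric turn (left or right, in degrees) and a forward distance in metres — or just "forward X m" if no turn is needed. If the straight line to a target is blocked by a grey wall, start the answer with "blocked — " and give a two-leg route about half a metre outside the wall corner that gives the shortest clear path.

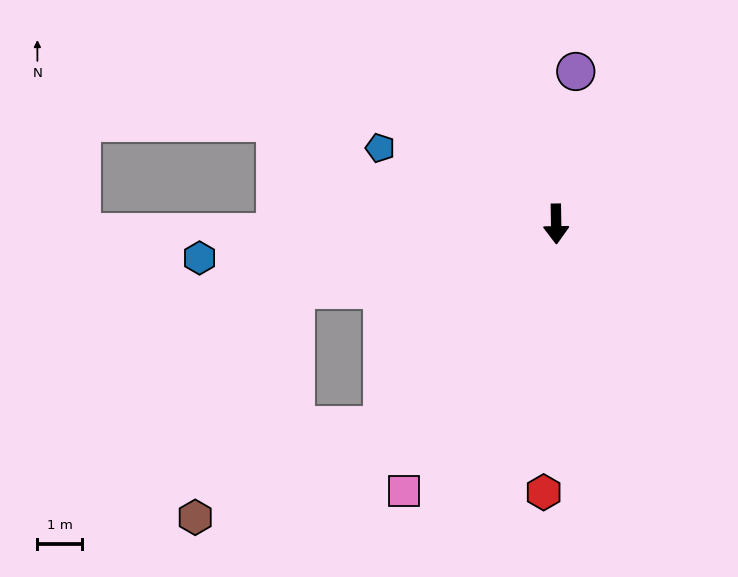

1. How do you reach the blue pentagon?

turn right 114°, forward 4.3 m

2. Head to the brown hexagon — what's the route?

blocked — turn right 42°, forward 6.0 m, then turn right 23°, forward 4.7 m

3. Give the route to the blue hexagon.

turn right 85°, forward 8.1 m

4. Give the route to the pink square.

turn right 31°, forward 6.9 m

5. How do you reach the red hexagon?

turn right 4°, forward 6.0 m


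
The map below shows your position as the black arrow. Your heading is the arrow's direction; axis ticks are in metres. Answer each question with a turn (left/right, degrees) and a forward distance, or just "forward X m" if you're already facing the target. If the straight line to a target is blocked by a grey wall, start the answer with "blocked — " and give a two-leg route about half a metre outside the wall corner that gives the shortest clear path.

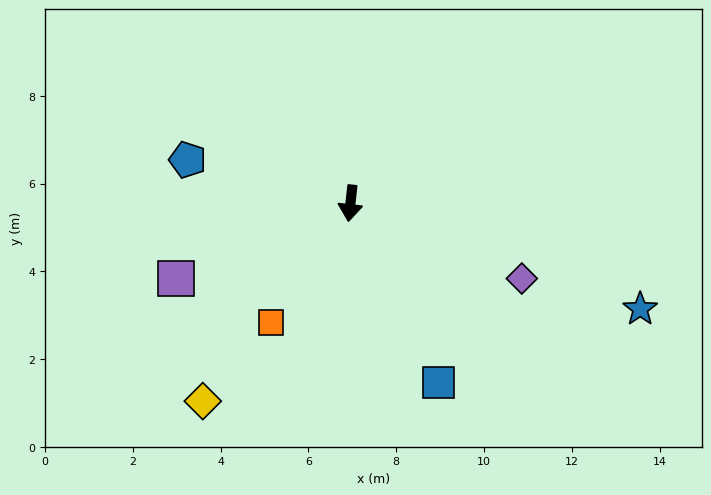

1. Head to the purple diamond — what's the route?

turn left 73°, forward 4.3 m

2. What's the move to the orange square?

turn right 27°, forward 3.3 m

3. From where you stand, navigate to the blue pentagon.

turn right 99°, forward 3.8 m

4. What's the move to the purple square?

turn right 60°, forward 4.3 m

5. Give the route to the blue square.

turn left 33°, forward 4.5 m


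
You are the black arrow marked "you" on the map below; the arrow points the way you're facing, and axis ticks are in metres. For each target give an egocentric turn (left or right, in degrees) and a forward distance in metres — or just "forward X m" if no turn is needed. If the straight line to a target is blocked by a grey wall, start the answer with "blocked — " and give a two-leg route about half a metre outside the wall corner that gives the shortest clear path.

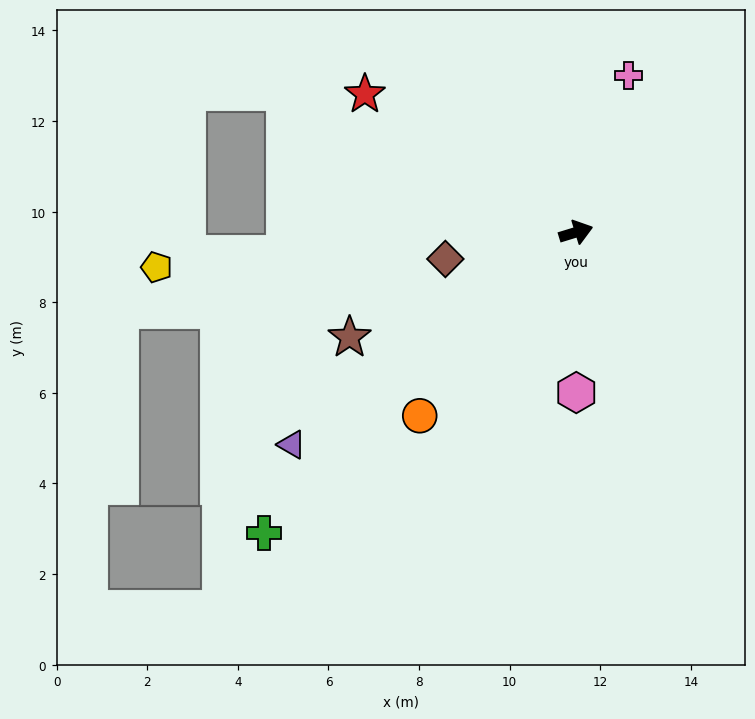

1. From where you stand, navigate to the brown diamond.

turn left 175°, forward 2.9 m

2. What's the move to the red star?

turn left 130°, forward 5.6 m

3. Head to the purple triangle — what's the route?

turn right 160°, forward 7.8 m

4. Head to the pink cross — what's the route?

turn left 54°, forward 3.7 m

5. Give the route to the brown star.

turn right 172°, forward 5.5 m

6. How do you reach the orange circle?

turn right 147°, forward 5.3 m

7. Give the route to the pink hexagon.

turn right 107°, forward 3.5 m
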